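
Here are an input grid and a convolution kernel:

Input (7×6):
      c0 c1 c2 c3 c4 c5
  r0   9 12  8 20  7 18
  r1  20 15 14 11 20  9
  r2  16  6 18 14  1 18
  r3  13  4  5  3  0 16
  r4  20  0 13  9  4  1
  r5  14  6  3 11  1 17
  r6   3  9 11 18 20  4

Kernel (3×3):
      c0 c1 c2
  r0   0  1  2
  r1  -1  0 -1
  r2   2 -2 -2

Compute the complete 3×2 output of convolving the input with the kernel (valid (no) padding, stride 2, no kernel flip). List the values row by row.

-22 6
38 11
-25 -41

Output[0,0]: The receptive field on the input at this output position is [9 12 8 / 20 15 14 / 16 6 18]. Elementwise product with the kernel and sum: 12·1 + 8·2 + 20·-1 + 14·-1 + 16·2 + 6·-2 + 18·-2.
Output[0,1]: The receptive field on the input at this output position is [8 20 7 / 14 11 20 / 18 14 1]. Elementwise product with the kernel and sum: 20·1 + 7·2 + 14·-1 + 20·-1 + 18·2 + 14·-2 + 1·-2.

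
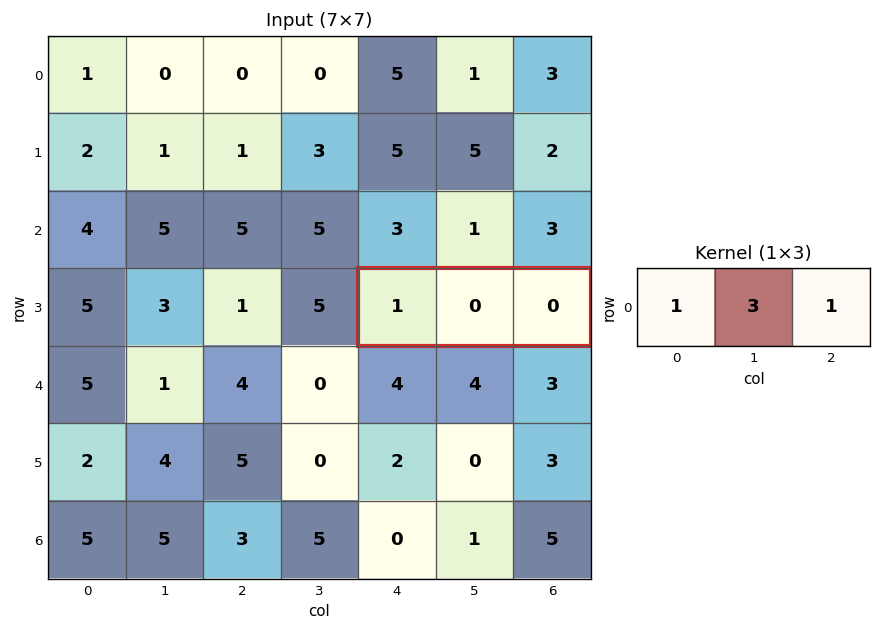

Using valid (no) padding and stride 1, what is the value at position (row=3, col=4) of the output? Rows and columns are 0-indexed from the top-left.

1

The receptive field on the input at this output position is [1 0 0]. Elementwise product with the kernel and sum: 1·1 + 0·3 + 0·1.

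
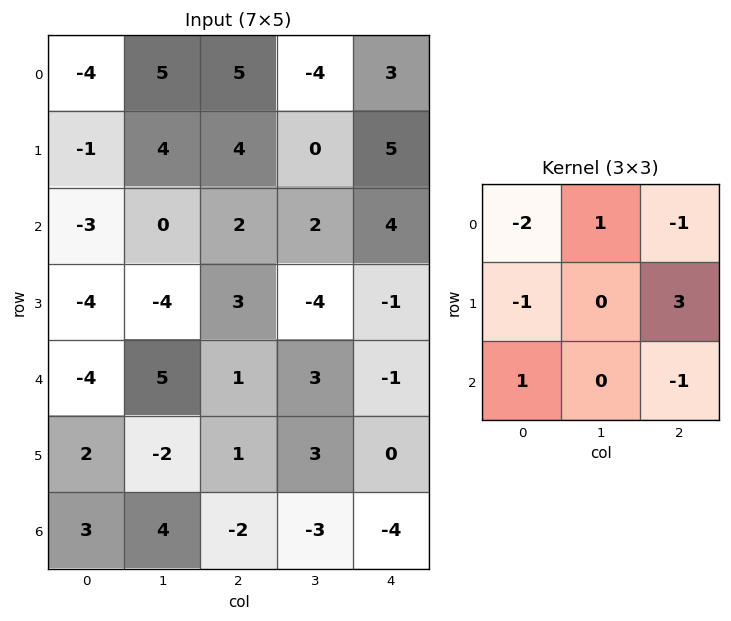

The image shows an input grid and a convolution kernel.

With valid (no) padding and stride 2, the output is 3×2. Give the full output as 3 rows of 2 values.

16 -8
12 -10
18 3

Output[0,0]: The receptive field on the input at this output position is [-4 5 5 / -1 4 4 / -3 0 2]. Elementwise product with the kernel and sum: -4·-2 + 5·1 + 5·-1 + -1·-1 + 4·3 + -3·1 + 2·-1.
Output[0,1]: The receptive field on the input at this output position is [5 -4 3 / 4 0 5 / 2 2 4]. Elementwise product with the kernel and sum: 5·-2 + -4·1 + 3·-1 + 4·-1 + 5·3 + 2·1 + 4·-1.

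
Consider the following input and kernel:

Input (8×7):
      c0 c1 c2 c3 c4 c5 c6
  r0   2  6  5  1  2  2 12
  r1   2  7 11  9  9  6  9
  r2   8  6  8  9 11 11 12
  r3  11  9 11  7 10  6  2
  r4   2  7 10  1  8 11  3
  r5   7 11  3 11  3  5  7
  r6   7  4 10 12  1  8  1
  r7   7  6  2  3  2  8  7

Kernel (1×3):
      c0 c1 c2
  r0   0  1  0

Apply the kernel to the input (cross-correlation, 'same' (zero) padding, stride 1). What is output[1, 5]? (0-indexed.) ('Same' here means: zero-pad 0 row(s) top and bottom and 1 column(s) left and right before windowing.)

The receptive field on the zero-padded input at this output position is [9 6 9]. Elementwise product with the kernel and sum: 6·1.

6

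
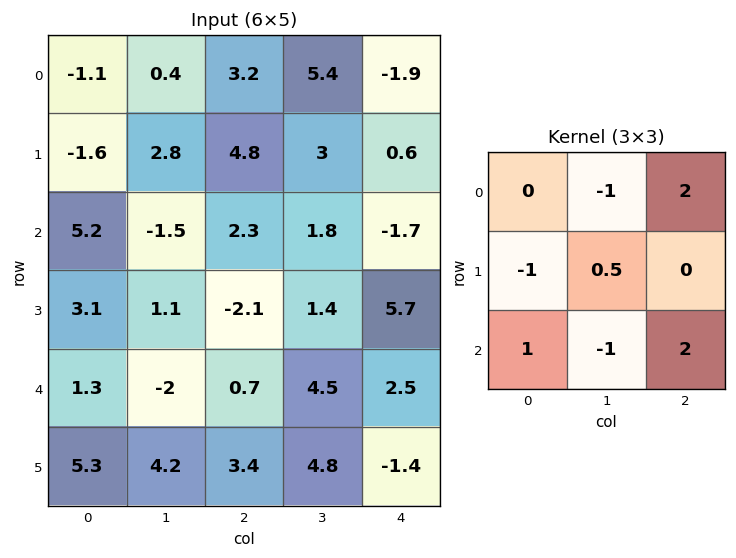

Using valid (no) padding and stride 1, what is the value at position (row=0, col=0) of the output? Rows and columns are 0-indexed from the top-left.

The receptive field on the input at this output position is [-1.1 0.4 3.2 / -1.6 2.8 4.8 / 5.2 -1.5 2.3]. Elementwise product with the kernel and sum: 0.4·-1 + 3.2·2 + -1.6·-1 + 2.8·0.5 + 5.2·1 + -1.5·-1 + 2.3·2.

20.3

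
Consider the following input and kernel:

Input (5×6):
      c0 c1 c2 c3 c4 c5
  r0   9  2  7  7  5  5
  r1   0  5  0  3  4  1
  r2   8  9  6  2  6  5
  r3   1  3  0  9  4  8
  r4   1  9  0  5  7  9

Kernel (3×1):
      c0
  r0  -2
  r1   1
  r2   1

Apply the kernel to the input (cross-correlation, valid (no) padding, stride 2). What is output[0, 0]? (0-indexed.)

-10

The receptive field on the input at this output position is [9 / 0 / 8]. Elementwise product with the kernel and sum: 9·-2 + 0·1 + 8·1.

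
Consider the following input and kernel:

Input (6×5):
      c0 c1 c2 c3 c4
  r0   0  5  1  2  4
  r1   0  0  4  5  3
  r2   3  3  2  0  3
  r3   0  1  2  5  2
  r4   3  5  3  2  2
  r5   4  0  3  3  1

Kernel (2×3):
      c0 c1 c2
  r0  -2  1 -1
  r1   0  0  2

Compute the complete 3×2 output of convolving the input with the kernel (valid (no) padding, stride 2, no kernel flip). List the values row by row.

Output[0,0]: The receptive field on the input at this output position is [0 5 1 / 0 0 4]. Elementwise product with the kernel and sum: 0·-2 + 5·1 + 1·-1 + 4·2.
Output[0,1]: The receptive field on the input at this output position is [1 2 4 / 4 5 3]. Elementwise product with the kernel and sum: 1·-2 + 2·1 + 4·-1 + 3·2.

12 2
-1 -3
2 -4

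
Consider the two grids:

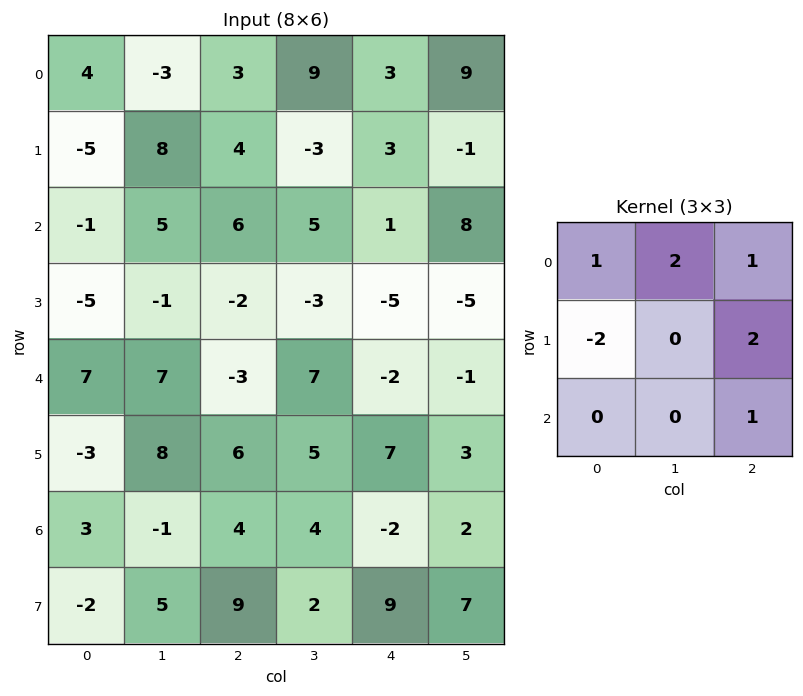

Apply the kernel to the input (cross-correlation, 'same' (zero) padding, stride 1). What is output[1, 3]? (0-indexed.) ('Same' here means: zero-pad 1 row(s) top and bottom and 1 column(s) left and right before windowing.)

The receptive field on the zero-padded input at this output position is [3 9 3 / 4 -3 3 / 6 5 1]. Elementwise product with the kernel and sum: 3·1 + 9·2 + 3·1 + 4·-2 + 3·2 + 1·1.

23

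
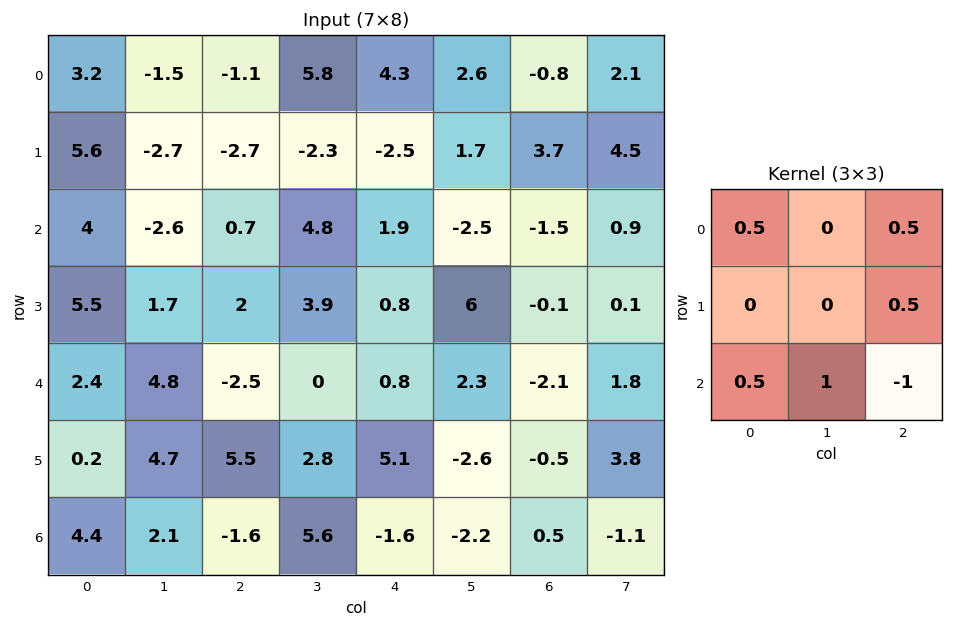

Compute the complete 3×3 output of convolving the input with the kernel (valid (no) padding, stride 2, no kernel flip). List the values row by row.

Output[0,0]: The receptive field on the input at this output position is [3.2 -1.5 -1.1 / 5.6 -2.7 -2.7 / 4 -2.6 0.7]. Elementwise product with the kernel and sum: 3.2·0.5 + -1.1·0.5 + -2.7·0.5 + 4·0.5 + -2.6·1 + 0.7·-1.

-1.6 3.6 3.55
11.85 -0.35 4.95
8.6 8.1 -4.4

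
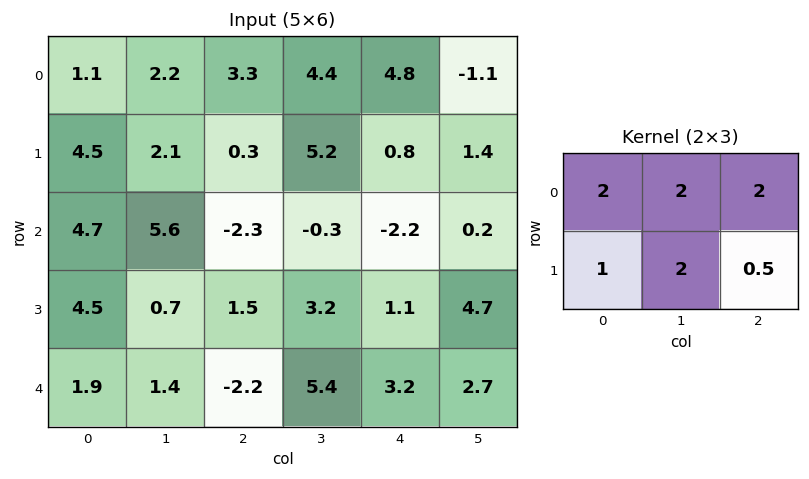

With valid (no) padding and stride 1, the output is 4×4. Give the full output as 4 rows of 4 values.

22.05 25.1 36.1 23.7
28.55 16.05 8.6 10.2
22.65 11.3 -1.15 3.15
17 10.5 21.8 31.15

Output[0,0]: The receptive field on the input at this output position is [1.1 2.2 3.3 / 4.5 2.1 0.3]. Elementwise product with the kernel and sum: 1.1·2 + 2.2·2 + 3.3·2 + 4.5·1 + 2.1·2 + 0.3·0.5.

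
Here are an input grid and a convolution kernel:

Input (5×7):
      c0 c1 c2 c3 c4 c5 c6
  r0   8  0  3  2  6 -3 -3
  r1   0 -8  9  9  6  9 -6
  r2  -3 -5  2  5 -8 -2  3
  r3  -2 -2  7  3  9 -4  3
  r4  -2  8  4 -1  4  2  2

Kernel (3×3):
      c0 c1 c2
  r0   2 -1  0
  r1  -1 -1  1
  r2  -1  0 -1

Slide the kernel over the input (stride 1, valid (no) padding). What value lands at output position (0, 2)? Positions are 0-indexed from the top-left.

The receptive field on the input at this output position is [3 2 6 / 9 9 6 / 2 5 -8]. Elementwise product with the kernel and sum: 3·2 + 2·-1 + 9·-1 + 9·-1 + 6·1 + 2·-1 + -8·-1.

-2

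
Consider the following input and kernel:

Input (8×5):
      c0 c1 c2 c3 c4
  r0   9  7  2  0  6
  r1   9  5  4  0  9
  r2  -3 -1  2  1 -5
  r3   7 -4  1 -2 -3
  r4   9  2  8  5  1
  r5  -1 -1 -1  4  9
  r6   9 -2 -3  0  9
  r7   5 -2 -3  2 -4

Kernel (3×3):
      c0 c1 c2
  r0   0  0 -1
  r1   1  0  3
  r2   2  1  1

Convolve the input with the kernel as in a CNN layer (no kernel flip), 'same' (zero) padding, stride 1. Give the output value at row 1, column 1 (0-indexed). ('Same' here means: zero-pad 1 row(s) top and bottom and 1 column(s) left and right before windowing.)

The receptive field on the zero-padded input at this output position is [9 7 2 / 9 5 4 / -3 -1 2]. Elementwise product with the kernel and sum: 2·-1 + 9·1 + 4·3 + -3·2 + -1·1 + 2·1.

14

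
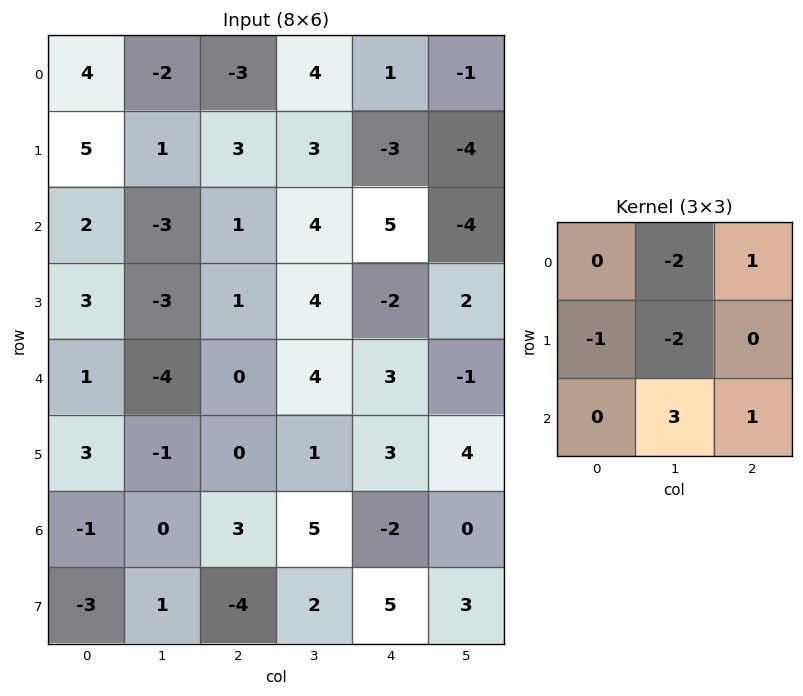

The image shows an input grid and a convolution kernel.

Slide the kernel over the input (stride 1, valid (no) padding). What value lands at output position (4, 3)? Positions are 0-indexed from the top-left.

The receptive field on the input at this output position is [4 3 -1 / 1 3 4 / 5 -2 0]. Elementwise product with the kernel and sum: 3·-2 + -1·1 + 1·-1 + 3·-2 + -2·3 + 0·1.

-20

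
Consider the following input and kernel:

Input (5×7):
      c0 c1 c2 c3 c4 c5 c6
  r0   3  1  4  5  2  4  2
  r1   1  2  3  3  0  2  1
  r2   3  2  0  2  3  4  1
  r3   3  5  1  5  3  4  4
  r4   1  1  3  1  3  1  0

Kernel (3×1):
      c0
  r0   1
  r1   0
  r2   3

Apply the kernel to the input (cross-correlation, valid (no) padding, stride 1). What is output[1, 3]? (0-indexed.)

The receptive field on the input at this output position is [3 / 2 / 5]. Elementwise product with the kernel and sum: 3·1 + 5·3.

18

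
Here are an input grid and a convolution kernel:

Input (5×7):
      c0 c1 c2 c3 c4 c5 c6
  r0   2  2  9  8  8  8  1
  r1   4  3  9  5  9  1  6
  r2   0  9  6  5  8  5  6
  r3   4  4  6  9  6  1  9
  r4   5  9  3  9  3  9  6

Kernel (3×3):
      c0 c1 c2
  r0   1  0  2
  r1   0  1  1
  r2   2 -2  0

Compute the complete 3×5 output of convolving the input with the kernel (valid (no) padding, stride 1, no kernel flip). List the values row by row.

Output[0,0]: The receptive field on the input at this output position is [2 2 9 / 4 3 9 / 0 9 6]. Elementwise product with the kernel and sum: 2·1 + 9·2 + 3·1 + 9·1 + 0·2 + 9·-2.
Output[0,1]: The receptive field on the input at this output position is [2 9 8 / 3 9 5 / 9 6 5]. Elementwise product with the kernel and sum: 2·1 + 8·2 + 9·1 + 5·1 + 9·2 + 6·-2.

14 38 41 28 23
37 20 34 26 42
14 46 25 34 18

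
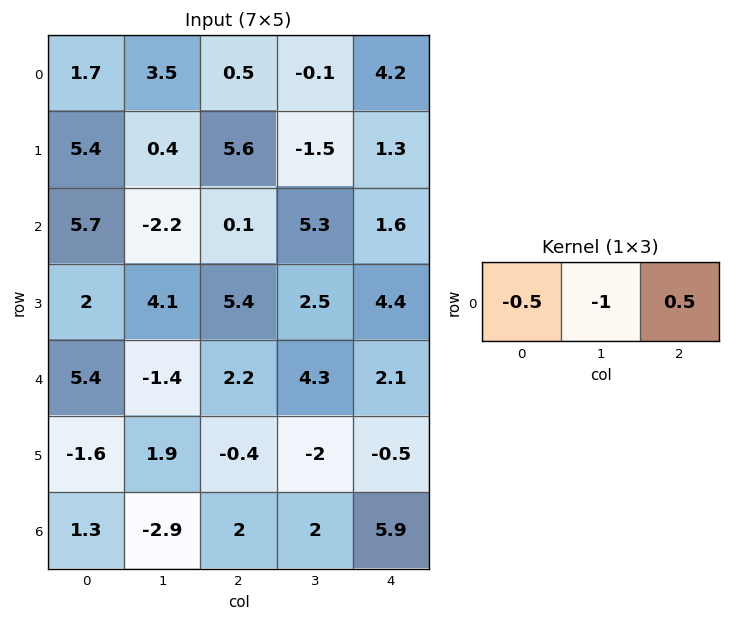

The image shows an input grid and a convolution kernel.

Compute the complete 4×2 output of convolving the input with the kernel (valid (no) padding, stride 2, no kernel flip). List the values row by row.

-4.1 1.95
-0.6 -4.55
-0.2 -4.35
3.25 -0.05

Output[0,0]: The receptive field on the input at this output position is [1.7 3.5 0.5]. Elementwise product with the kernel and sum: 1.7·-0.5 + 3.5·-1 + 0.5·0.5.
Output[0,1]: The receptive field on the input at this output position is [0.5 -0.1 4.2]. Elementwise product with the kernel and sum: 0.5·-0.5 + -0.1·-1 + 4.2·0.5.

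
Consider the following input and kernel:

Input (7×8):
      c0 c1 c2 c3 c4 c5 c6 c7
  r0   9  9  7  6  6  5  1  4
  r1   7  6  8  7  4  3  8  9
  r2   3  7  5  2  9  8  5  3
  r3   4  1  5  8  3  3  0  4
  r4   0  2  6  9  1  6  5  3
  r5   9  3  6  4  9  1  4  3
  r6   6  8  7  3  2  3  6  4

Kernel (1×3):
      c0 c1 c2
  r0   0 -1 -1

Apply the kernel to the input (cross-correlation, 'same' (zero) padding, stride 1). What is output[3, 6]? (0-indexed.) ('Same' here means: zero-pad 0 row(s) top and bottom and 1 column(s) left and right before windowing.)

The receptive field on the zero-padded input at this output position is [3 0 4]. Elementwise product with the kernel and sum: 0·-1 + 4·-1.

-4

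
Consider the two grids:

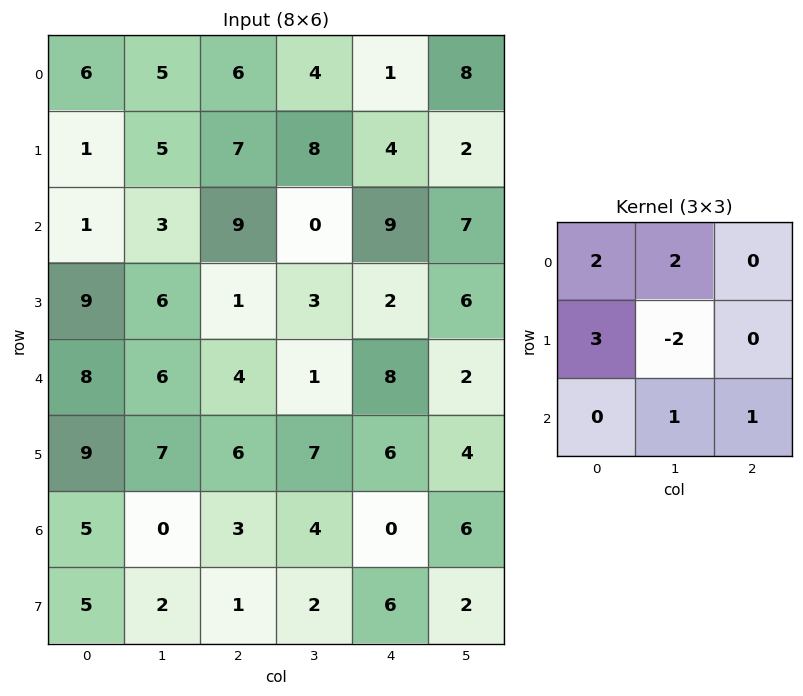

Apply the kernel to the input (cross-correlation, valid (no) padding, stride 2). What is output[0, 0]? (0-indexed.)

27

The receptive field on the input at this output position is [6 5 6 / 1 5 7 / 1 3 9]. Elementwise product with the kernel and sum: 6·2 + 5·2 + 1·3 + 5·-2 + 3·1 + 9·1.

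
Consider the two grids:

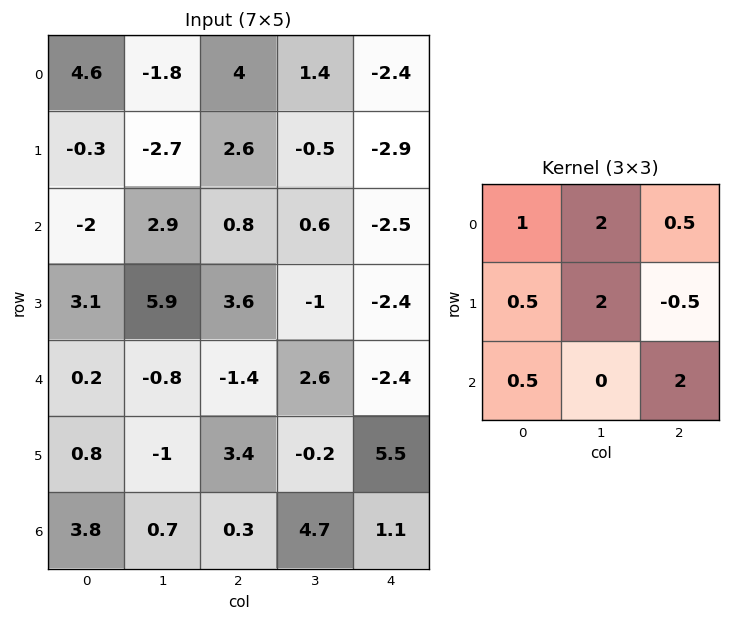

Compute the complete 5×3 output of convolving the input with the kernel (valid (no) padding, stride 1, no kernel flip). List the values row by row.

-3.25 13.65 2.75
8.75 5.95 0
13.05 20.25 -3.75
23.1 7.2 18.8
-2.9 13.85 3.5

Output[0,0]: The receptive field on the input at this output position is [4.6 -1.8 4 / -0.3 -2.7 2.6 / -2 2.9 0.8]. Elementwise product with the kernel and sum: 4.6·1 + -1.8·2 + 4·0.5 + -0.3·0.5 + -2.7·2 + 2.6·-0.5 + -2·0.5 + 0.8·2.
Output[0,1]: The receptive field on the input at this output position is [-1.8 4 1.4 / -2.7 2.6 -0.5 / 2.9 0.8 0.6]. Elementwise product with the kernel and sum: -1.8·1 + 4·2 + 1.4·0.5 + -2.7·0.5 + 2.6·2 + -0.5·-0.5 + 2.9·0.5 + 0.6·2.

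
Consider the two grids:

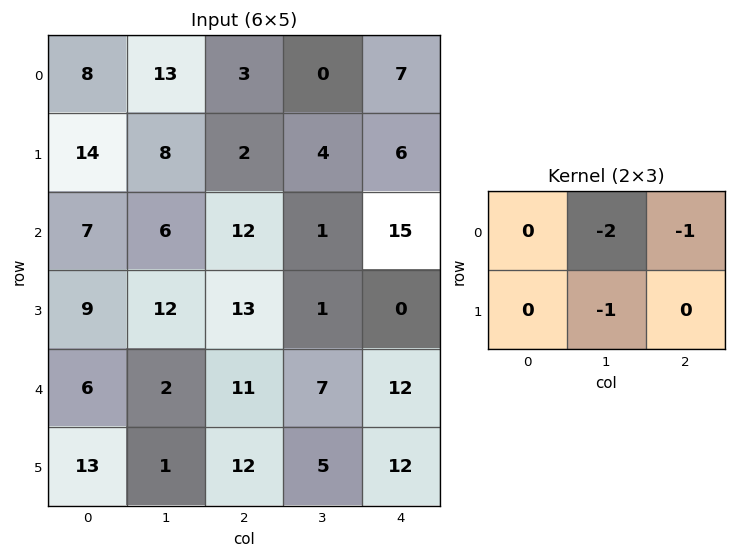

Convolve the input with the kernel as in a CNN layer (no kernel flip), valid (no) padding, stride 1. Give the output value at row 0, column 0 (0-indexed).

The receptive field on the input at this output position is [8 13 3 / 14 8 2]. Elementwise product with the kernel and sum: 13·-2 + 3·-1 + 8·-1.

-37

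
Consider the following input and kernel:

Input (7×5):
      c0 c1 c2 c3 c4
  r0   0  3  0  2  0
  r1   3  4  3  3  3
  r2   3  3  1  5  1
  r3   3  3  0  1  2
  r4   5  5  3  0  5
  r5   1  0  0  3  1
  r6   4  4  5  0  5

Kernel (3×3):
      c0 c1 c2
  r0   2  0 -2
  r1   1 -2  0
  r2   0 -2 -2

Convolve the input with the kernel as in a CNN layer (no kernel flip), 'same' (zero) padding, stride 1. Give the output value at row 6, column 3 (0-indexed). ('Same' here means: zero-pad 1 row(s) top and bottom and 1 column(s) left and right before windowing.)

3

The receptive field on the zero-padded input at this output position is [0 3 1 / 5 0 5 / 0 0 0]. Elementwise product with the kernel and sum: 0·2 + 1·-2 + 5·1 + 0·-2 + 0·-2 + 0·-2.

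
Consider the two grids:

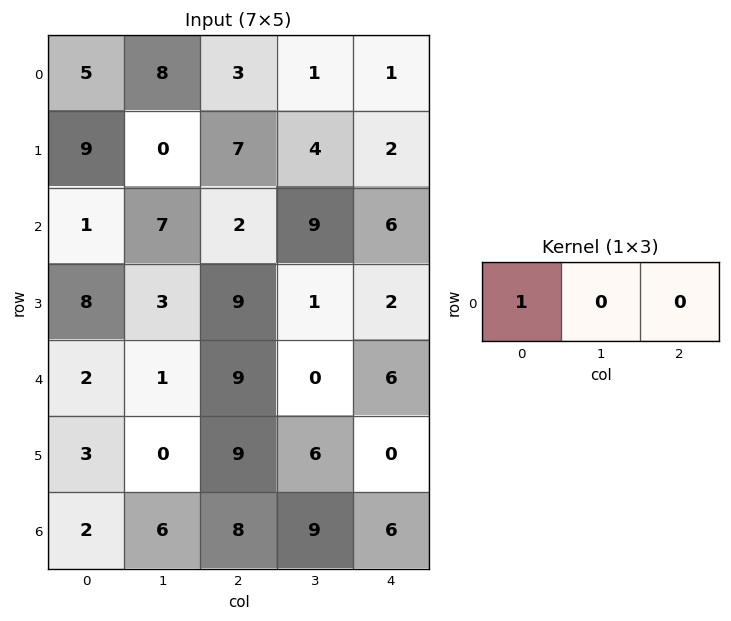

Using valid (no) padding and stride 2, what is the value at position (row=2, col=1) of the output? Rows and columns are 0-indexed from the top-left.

9

The receptive field on the input at this output position is [9 0 6]. Elementwise product with the kernel and sum: 9·1.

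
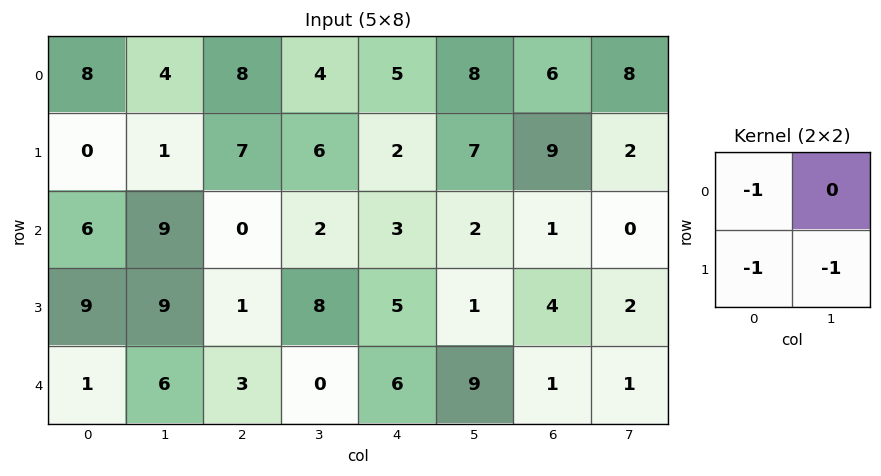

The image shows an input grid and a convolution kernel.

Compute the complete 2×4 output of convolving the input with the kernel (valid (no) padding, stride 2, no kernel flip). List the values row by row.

Output[0,0]: The receptive field on the input at this output position is [8 4 / 0 1]. Elementwise product with the kernel and sum: 8·-1 + 0·-1 + 1·-1.

-9 -21 -14 -17
-24 -9 -9 -7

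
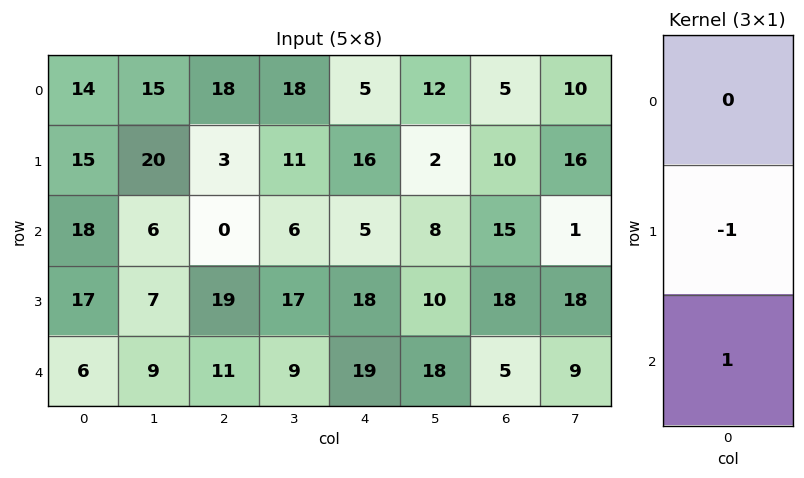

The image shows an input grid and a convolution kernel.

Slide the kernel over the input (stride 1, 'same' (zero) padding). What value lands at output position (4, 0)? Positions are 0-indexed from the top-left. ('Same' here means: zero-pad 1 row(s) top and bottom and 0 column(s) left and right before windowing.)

-6

The receptive field on the zero-padded input at this output position is [17 / 6 / 0]. Elementwise product with the kernel and sum: 6·-1 + 0·1.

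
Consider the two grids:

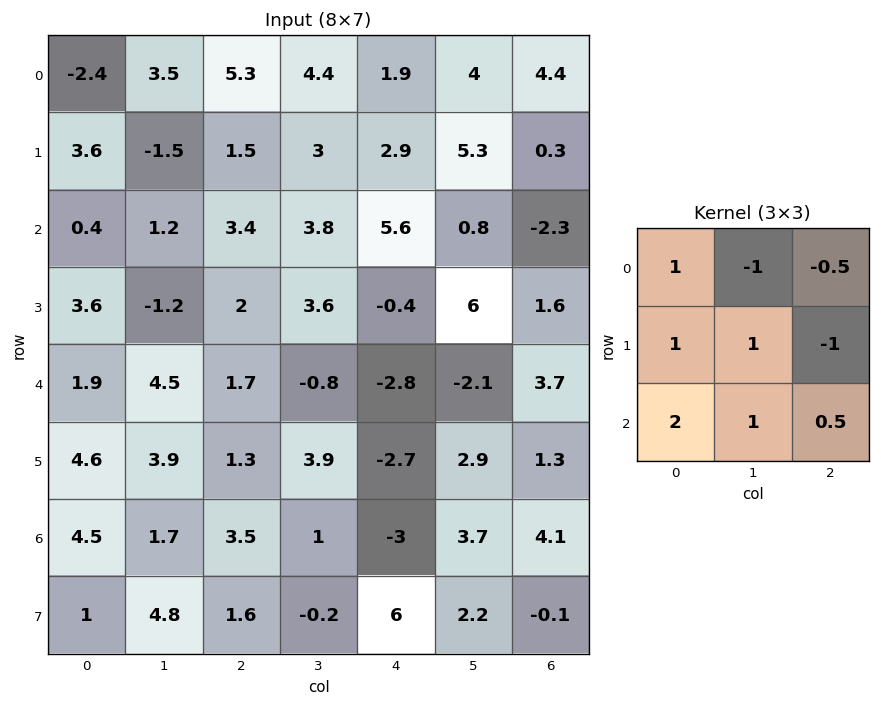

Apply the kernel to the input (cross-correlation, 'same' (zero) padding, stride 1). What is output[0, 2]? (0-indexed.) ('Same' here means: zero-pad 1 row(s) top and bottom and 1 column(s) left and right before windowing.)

The receptive field on the zero-padded input at this output position is [0 0 0 / 3.5 5.3 4.4 / -1.5 1.5 3]. Elementwise product with the kernel and sum: 0·1 + 0·-1 + 0·-0.5 + 3.5·1 + 5.3·1 + 4.4·-1 + -1.5·2 + 1.5·1 + 3·0.5.

4.4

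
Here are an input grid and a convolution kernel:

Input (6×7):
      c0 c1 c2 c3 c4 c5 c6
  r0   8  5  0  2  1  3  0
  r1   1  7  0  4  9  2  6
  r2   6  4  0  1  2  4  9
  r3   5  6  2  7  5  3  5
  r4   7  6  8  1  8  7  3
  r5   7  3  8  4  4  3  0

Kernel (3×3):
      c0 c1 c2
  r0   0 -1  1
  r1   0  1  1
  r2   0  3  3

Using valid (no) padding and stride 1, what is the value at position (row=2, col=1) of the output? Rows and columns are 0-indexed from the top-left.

37

The receptive field on the input at this output position is [4 0 1 / 6 2 7 / 6 8 1]. Elementwise product with the kernel and sum: 0·-1 + 1·1 + 2·1 + 7·1 + 8·3 + 1·3.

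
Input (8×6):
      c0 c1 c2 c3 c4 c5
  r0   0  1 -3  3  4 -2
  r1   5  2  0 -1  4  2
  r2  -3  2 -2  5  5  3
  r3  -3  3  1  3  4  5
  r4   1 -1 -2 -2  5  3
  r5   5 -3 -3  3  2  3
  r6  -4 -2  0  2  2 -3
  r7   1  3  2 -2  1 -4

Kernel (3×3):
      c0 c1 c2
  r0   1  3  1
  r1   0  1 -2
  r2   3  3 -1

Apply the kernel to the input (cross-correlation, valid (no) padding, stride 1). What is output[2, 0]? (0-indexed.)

4

The receptive field on the input at this output position is [-3 2 -2 / -3 3 1 / 1 -1 -2]. Elementwise product with the kernel and sum: -3·1 + 2·3 + -2·1 + 3·1 + 1·-2 + 1·3 + -1·3 + -2·-1.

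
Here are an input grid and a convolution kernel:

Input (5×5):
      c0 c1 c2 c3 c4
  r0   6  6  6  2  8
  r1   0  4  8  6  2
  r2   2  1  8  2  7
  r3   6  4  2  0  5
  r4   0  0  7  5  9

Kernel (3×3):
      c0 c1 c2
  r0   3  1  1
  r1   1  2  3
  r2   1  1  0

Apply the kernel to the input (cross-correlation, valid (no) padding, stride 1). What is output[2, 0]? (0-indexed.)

The receptive field on the input at this output position is [2 1 8 / 6 4 2 / 0 0 7]. Elementwise product with the kernel and sum: 2·3 + 1·1 + 8·1 + 6·1 + 4·2 + 2·3 + 0·1 + 0·1.

35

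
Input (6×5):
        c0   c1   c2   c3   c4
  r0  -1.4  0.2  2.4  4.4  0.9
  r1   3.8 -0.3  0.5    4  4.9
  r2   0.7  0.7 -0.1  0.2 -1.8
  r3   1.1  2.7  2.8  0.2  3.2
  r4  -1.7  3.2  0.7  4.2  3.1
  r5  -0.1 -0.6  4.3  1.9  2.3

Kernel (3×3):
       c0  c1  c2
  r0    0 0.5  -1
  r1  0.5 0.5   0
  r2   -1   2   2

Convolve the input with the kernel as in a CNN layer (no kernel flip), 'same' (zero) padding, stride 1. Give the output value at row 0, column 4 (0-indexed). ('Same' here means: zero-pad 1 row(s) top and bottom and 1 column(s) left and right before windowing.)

8.45

The receptive field on the zero-padded input at this output position is [0 0 0 / 4.4 0.9 0 / 4 4.9 0]. Elementwise product with the kernel and sum: 0·0.5 + 0·-1 + 4.4·0.5 + 0.9·0.5 + 4·-1 + 4.9·2 + 0·2.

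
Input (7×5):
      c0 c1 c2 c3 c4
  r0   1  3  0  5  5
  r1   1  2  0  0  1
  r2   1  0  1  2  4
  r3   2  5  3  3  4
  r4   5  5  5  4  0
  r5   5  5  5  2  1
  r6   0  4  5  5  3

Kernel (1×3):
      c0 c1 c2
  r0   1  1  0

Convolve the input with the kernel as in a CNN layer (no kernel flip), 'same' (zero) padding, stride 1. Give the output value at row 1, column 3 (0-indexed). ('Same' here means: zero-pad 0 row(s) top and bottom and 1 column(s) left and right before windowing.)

The receptive field on the zero-padded input at this output position is [0 0 1]. Elementwise product with the kernel and sum: 0·1 + 0·1.

0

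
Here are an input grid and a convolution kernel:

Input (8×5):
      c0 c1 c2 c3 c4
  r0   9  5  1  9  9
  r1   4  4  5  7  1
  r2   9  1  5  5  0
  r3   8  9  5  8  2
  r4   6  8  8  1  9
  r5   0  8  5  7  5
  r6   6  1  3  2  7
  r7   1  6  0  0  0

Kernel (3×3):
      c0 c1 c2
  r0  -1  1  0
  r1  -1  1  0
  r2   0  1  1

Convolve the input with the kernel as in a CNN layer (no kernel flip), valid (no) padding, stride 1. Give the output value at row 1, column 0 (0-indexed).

The receptive field on the input at this output position is [4 4 5 / 9 1 5 / 8 9 5]. Elementwise product with the kernel and sum: 4·-1 + 4·1 + 9·-1 + 1·1 + 9·1 + 5·1.

6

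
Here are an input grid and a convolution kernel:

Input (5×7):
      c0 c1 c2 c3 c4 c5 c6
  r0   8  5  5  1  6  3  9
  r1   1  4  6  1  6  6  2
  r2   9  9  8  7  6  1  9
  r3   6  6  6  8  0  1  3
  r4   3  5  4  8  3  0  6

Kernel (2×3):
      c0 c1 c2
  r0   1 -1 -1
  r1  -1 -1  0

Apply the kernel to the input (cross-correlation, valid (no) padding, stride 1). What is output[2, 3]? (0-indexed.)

The receptive field on the input at this output position is [7 6 1 / 8 0 1]. Elementwise product with the kernel and sum: 7·1 + 6·-1 + 1·-1 + 8·-1 + 0·-1.

-8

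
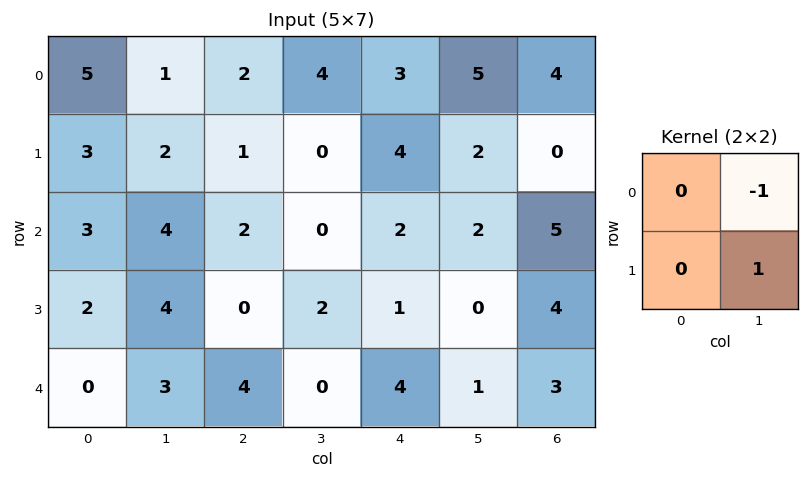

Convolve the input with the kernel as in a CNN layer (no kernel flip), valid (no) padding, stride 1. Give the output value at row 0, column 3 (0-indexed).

1

The receptive field on the input at this output position is [4 3 / 0 4]. Elementwise product with the kernel and sum: 3·-1 + 4·1.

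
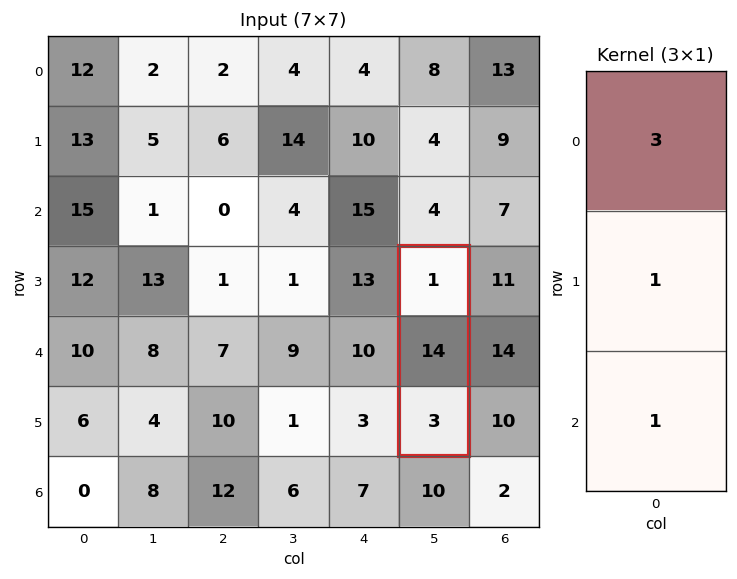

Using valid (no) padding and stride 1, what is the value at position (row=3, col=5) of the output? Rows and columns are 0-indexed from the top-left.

The receptive field on the input at this output position is [1 / 14 / 3]. Elementwise product with the kernel and sum: 1·3 + 14·1 + 3·1.

20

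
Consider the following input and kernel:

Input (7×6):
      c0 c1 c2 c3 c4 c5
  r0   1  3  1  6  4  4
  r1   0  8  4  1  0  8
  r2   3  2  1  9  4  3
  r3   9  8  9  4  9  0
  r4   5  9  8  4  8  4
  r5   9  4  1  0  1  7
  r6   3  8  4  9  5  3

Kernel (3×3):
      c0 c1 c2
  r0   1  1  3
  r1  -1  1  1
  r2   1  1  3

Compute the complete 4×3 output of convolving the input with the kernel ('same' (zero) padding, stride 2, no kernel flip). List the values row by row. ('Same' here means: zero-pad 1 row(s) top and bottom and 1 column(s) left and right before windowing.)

28 19 27
62 52 36
68 37 43
32 10 21

Output[0,0]: The receptive field on the zero-padded input at this output position is [0 0 0 / 0 1 3 / 0 0 8]. Elementwise product with the kernel and sum: 0·1 + 0·1 + 0·3 + 0·-1 + 1·1 + 3·1 + 0·1 + 0·1 + 8·3.
Output[0,1]: The receptive field on the zero-padded input at this output position is [0 0 0 / 3 1 6 / 8 4 1]. Elementwise product with the kernel and sum: 0·1 + 0·1 + 0·3 + 3·-1 + 1·1 + 6·1 + 8·1 + 4·1 + 1·3.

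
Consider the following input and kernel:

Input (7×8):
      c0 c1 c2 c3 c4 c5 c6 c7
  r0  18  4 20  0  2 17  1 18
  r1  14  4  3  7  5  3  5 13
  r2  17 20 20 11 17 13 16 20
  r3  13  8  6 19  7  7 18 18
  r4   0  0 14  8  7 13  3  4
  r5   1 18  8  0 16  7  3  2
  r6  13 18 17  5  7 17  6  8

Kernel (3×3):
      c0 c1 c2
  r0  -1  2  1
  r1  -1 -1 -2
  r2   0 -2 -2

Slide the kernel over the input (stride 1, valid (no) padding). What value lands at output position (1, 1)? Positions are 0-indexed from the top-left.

-103

The receptive field on the input at this output position is [4 3 7 / 20 20 11 / 8 6 19]. Elementwise product with the kernel and sum: 4·-1 + 3·2 + 7·1 + 20·-1 + 20·-1 + 11·-2 + 6·-2 + 19·-2.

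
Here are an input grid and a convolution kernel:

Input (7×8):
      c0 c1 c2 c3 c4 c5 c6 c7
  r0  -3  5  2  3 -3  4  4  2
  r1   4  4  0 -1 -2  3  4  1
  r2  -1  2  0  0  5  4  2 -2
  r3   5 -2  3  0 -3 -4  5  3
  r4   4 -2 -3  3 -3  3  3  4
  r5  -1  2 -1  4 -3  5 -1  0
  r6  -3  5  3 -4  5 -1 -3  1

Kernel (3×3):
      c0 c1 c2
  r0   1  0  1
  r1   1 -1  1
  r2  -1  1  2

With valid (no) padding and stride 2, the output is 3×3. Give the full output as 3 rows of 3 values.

Output[0,0]: The receptive field on the input at this output position is [-3 5 2 / 4 4 0 / -1 2 0]. Elementwise product with the kernel and sum: -3·1 + 2·1 + 4·1 + 4·-1 + 0·1 + -1·-1 + 2·1 + 0·2.
Output[0,1]: The receptive field on the input at this output position is [2 3 -3 / 0 -1 -2 / 0 0 5]. Elementwise product with the kernel and sum: 2·1 + -3·1 + 0·1 + -1·-1 + -2·1 + 0·-1 + 0·1 + 5·2.

2 8 3
-3 5 25
11 -11 -21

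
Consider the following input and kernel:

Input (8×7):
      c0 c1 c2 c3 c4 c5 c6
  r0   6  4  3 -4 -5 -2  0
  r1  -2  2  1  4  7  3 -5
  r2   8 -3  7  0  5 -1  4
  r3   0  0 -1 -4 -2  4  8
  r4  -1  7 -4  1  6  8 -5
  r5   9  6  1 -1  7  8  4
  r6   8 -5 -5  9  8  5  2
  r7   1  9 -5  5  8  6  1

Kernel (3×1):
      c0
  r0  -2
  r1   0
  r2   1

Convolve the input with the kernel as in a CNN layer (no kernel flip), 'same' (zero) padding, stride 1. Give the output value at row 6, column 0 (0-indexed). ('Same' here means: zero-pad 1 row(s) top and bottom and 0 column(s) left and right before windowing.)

The receptive field on the zero-padded input at this output position is [9 / 8 / 1]. Elementwise product with the kernel and sum: 9·-2 + 1·1.

-17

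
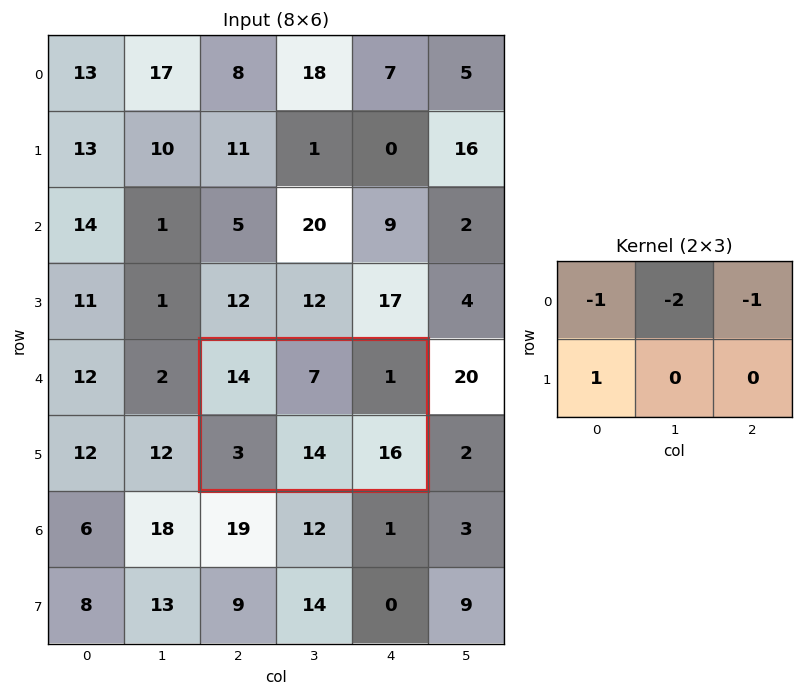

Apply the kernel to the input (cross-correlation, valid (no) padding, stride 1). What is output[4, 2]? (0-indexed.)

-26

The receptive field on the input at this output position is [14 7 1 / 3 14 16]. Elementwise product with the kernel and sum: 14·-1 + 7·-2 + 1·-1 + 3·1.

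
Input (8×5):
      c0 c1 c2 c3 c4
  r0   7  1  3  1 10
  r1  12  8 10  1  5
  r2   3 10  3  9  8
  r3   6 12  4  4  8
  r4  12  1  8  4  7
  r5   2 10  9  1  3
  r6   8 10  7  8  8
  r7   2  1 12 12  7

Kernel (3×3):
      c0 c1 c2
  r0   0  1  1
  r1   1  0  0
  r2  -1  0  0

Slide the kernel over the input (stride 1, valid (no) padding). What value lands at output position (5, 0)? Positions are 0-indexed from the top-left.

The receptive field on the input at this output position is [2 10 9 / 8 10 7 / 2 1 12]. Elementwise product with the kernel and sum: 10·1 + 9·1 + 8·1 + 2·-1.

25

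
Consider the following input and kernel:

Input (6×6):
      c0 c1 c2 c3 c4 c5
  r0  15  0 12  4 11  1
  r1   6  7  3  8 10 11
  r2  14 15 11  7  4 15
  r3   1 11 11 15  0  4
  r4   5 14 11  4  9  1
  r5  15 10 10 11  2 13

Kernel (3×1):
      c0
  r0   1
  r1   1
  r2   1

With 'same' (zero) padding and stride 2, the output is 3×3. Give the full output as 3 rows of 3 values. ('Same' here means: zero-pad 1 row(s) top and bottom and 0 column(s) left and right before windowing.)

Output[0,0]: The receptive field on the zero-padded input at this output position is [0 / 15 / 6]. Elementwise product with the kernel and sum: 0·1 + 15·1 + 6·1.

21 15 21
21 25 14
21 32 11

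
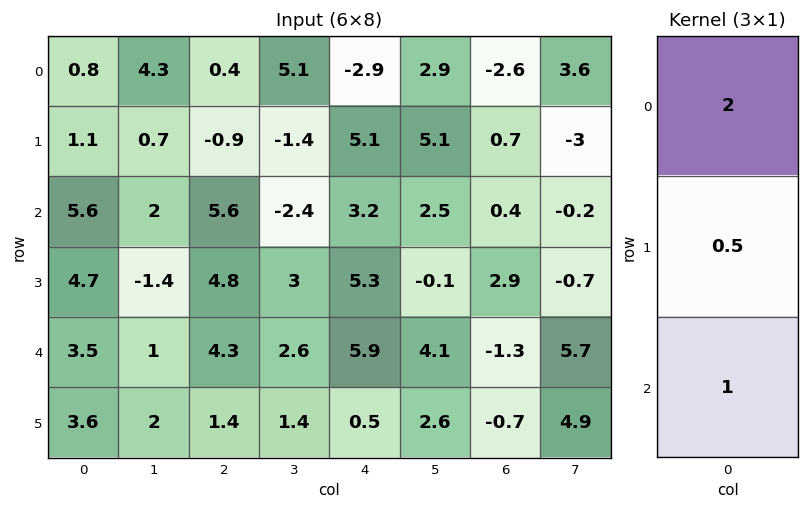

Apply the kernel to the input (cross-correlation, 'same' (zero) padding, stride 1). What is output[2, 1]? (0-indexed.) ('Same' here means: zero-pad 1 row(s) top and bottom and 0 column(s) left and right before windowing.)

The receptive field on the zero-padded input at this output position is [0.7 / 2 / -1.4]. Elementwise product with the kernel and sum: 0.7·2 + 2·0.5 + -1.4·1.

1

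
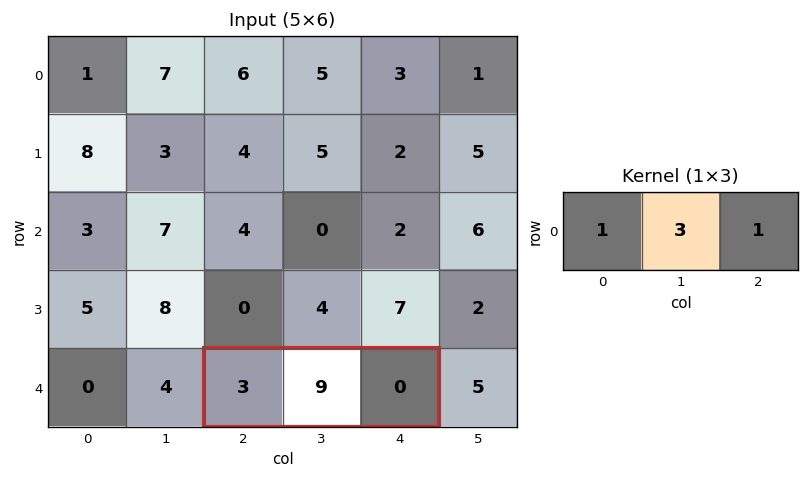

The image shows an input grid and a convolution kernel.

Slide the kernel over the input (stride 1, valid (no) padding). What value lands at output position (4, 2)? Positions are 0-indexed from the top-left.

The receptive field on the input at this output position is [3 9 0]. Elementwise product with the kernel and sum: 3·1 + 9·3 + 0·1.

30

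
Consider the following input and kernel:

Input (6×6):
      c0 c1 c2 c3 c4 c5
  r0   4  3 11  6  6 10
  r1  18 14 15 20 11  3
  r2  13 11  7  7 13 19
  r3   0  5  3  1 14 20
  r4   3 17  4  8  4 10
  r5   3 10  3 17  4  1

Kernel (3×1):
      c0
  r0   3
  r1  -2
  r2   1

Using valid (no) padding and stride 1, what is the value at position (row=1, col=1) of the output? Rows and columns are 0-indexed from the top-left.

25

The receptive field on the input at this output position is [14 / 11 / 5]. Elementwise product with the kernel and sum: 14·3 + 11·-2 + 5·1.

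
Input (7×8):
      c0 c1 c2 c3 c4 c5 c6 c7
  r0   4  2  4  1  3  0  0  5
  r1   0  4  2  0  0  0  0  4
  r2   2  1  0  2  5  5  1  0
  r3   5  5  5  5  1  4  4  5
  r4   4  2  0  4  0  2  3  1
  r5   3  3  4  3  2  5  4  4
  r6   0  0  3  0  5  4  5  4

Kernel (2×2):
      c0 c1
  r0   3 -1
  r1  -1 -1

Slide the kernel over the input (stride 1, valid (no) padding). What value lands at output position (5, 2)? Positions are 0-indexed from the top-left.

6

The receptive field on the input at this output position is [4 3 / 3 0]. Elementwise product with the kernel and sum: 4·3 + 3·-1 + 3·-1 + 0·-1.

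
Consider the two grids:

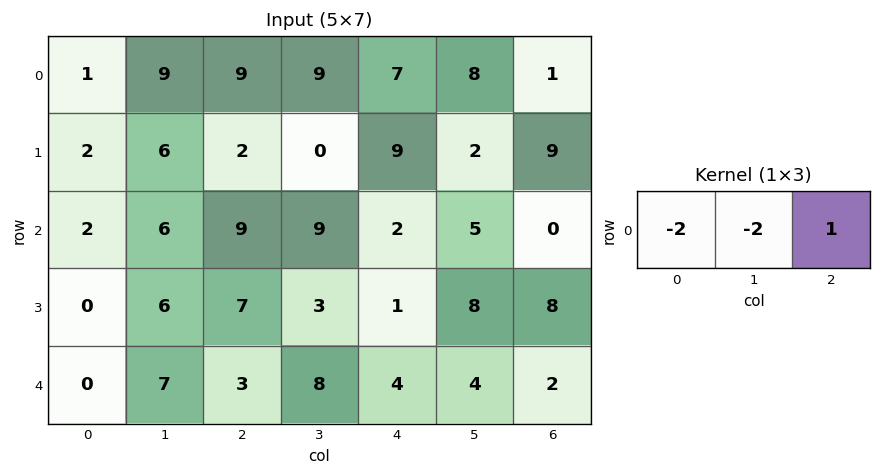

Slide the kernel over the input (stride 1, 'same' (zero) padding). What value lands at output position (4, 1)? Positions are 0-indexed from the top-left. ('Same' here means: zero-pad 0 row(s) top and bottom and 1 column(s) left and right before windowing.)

The receptive field on the zero-padded input at this output position is [0 7 3]. Elementwise product with the kernel and sum: 0·-2 + 7·-2 + 3·1.

-11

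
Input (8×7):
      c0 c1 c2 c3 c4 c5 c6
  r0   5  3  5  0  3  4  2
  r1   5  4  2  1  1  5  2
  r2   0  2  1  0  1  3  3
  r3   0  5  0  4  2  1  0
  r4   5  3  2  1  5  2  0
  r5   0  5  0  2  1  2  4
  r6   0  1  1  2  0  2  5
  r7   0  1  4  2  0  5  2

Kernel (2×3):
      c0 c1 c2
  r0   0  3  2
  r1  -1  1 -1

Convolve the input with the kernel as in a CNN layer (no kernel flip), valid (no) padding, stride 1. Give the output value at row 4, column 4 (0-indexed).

The receptive field on the input at this output position is [5 2 0 / 1 2 4]. Elementwise product with the kernel and sum: 2·3 + 0·2 + 1·-1 + 2·1 + 4·-1.

3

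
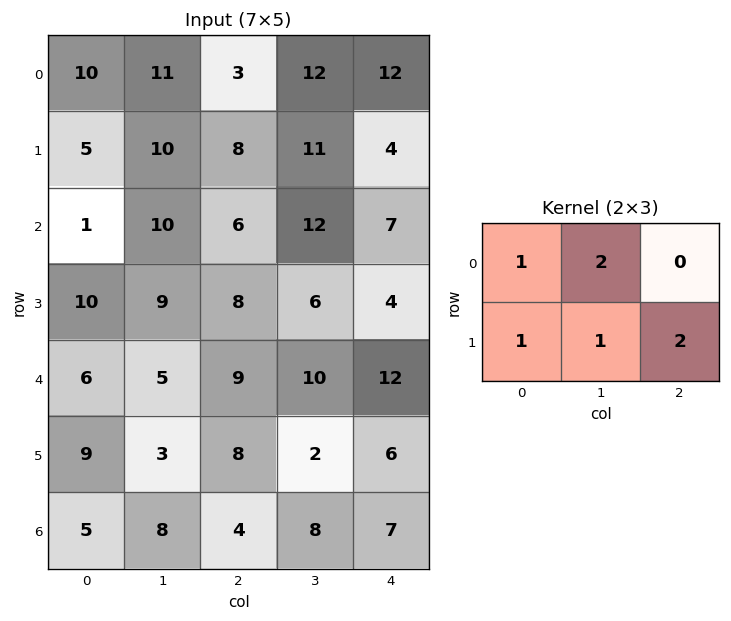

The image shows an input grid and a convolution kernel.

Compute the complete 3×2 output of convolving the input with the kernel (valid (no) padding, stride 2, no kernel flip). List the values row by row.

63 54
56 52
44 51

Output[0,0]: The receptive field on the input at this output position is [10 11 3 / 5 10 8]. Elementwise product with the kernel and sum: 10·1 + 11·2 + 5·1 + 10·1 + 8·2.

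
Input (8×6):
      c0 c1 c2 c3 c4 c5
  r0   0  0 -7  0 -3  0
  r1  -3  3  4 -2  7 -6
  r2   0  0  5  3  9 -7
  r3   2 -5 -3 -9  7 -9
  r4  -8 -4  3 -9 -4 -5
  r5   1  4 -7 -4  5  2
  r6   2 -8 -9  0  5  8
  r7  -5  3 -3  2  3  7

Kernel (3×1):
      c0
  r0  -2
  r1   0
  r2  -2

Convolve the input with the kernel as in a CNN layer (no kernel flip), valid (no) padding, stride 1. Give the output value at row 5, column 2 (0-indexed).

The receptive field on the input at this output position is [-7 / -9 / -3]. Elementwise product with the kernel and sum: -7·-2 + -3·-2.

20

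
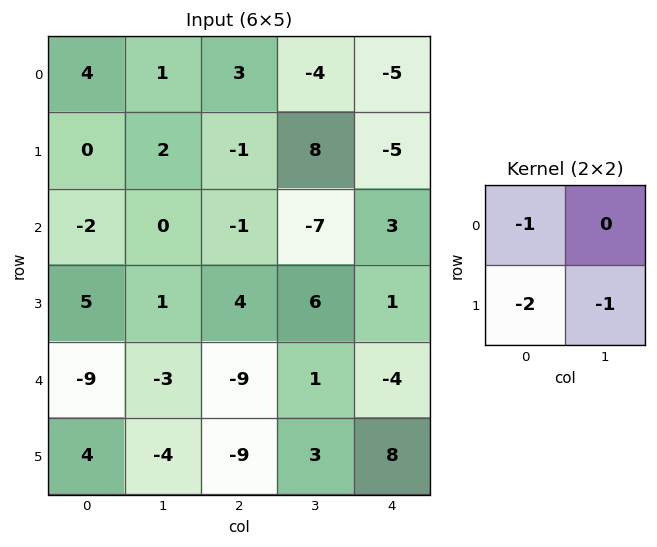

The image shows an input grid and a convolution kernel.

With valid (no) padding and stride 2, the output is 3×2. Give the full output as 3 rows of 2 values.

-6 -9
-9 -13
5 24

Output[0,0]: The receptive field on the input at this output position is [4 1 / 0 2]. Elementwise product with the kernel and sum: 4·-1 + 0·-2 + 2·-1.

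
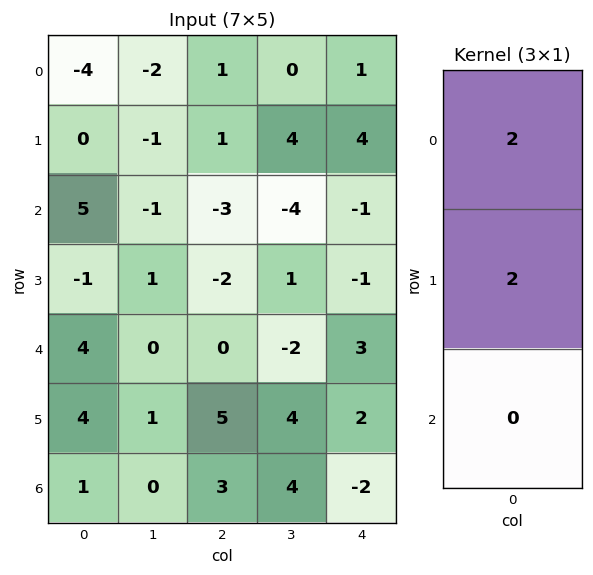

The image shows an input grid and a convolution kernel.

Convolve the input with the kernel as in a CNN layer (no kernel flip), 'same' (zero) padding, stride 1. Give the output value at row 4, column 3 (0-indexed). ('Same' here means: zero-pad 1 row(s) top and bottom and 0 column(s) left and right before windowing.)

The receptive field on the zero-padded input at this output position is [1 / -2 / 4]. Elementwise product with the kernel and sum: 1·2 + -2·2.

-2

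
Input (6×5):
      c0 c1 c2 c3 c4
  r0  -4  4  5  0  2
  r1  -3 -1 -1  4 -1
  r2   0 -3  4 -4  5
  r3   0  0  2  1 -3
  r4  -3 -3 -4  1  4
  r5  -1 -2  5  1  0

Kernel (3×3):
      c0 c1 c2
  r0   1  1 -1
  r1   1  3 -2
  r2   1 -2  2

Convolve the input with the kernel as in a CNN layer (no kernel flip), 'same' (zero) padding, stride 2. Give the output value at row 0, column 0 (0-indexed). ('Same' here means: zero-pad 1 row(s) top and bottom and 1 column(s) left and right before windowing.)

The receptive field on the zero-padded input at this output position is [0 0 0 / 0 -4 4 / 0 -3 -1]. Elementwise product with the kernel and sum: 0·1 + 0·1 + 0·-1 + 0·1 + -4·3 + 4·-2 + 0·1 + -3·-2 + -1·2.

-16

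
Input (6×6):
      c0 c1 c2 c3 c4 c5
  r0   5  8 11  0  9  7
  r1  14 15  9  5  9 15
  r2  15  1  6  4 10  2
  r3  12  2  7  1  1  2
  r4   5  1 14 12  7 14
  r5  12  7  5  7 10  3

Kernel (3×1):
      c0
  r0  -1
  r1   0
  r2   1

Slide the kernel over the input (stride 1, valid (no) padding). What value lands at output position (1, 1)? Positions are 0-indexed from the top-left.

-13

The receptive field on the input at this output position is [15 / 1 / 2]. Elementwise product with the kernel and sum: 15·-1 + 2·1.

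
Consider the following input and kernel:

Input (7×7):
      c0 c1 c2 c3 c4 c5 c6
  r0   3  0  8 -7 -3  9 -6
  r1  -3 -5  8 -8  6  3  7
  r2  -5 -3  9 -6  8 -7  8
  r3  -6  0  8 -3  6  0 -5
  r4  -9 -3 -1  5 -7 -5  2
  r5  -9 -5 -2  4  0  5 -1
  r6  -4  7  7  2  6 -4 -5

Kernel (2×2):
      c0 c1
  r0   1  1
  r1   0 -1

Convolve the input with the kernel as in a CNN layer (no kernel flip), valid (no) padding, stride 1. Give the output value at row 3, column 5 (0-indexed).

The receptive field on the input at this output position is [0 -5 / -5 2]. Elementwise product with the kernel and sum: 0·1 + -5·1 + 2·-1.

-7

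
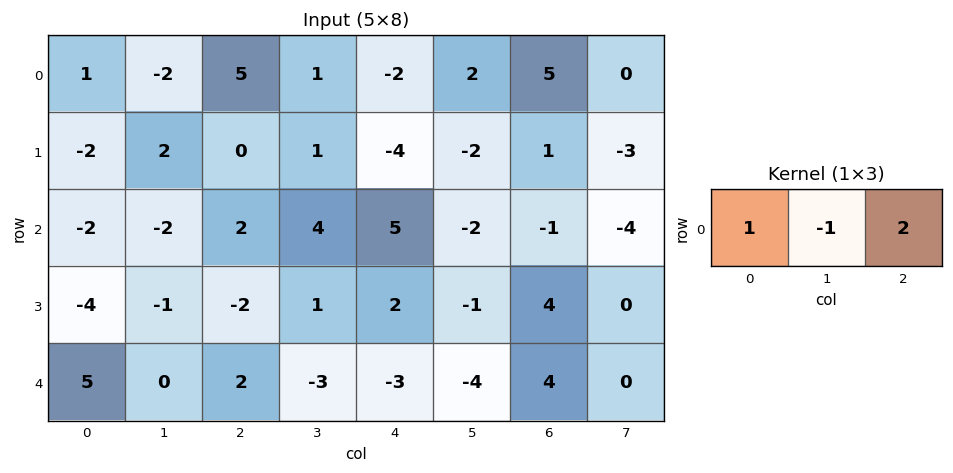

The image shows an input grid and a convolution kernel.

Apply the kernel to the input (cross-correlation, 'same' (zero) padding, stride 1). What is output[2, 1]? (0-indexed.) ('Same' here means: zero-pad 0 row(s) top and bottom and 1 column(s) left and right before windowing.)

The receptive field on the zero-padded input at this output position is [-2 -2 2]. Elementwise product with the kernel and sum: -2·1 + -2·-1 + 2·2.

4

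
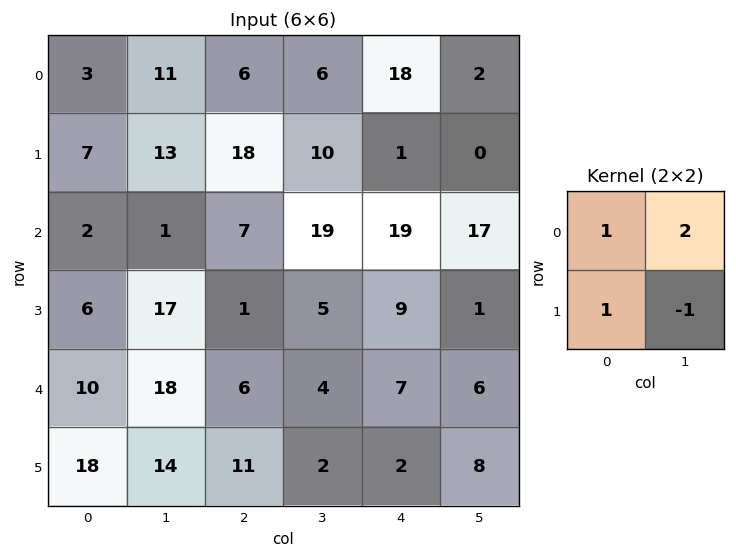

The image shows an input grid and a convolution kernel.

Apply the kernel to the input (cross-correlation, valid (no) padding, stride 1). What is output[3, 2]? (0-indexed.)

13

The receptive field on the input at this output position is [1 5 / 6 4]. Elementwise product with the kernel and sum: 1·1 + 5·2 + 6·1 + 4·-1.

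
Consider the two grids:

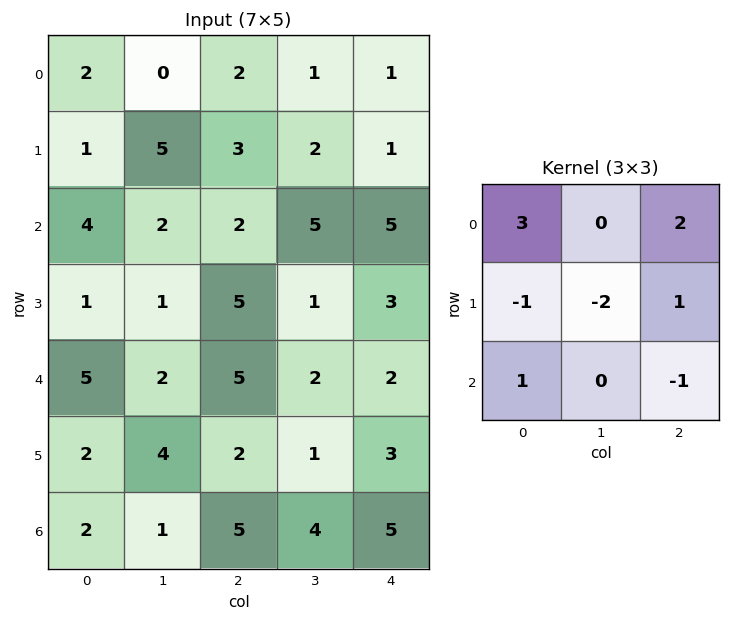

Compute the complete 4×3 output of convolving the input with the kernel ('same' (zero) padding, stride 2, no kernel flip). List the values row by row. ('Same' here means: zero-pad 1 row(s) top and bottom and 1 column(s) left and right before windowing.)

-9 0 -1
3 18 -8
-10 -2 -2
5 7 -11

Output[0,0]: The receptive field on the zero-padded input at this output position is [0 0 0 / 0 2 0 / 0 1 5]. Elementwise product with the kernel and sum: 0·3 + 0·2 + 0·-1 + 2·-2 + 0·1 + 0·1 + 5·-1.
Output[0,1]: The receptive field on the zero-padded input at this output position is [0 0 0 / 0 2 1 / 5 3 2]. Elementwise product with the kernel and sum: 0·3 + 0·2 + 0·-1 + 2·-2 + 1·1 + 5·1 + 2·-1.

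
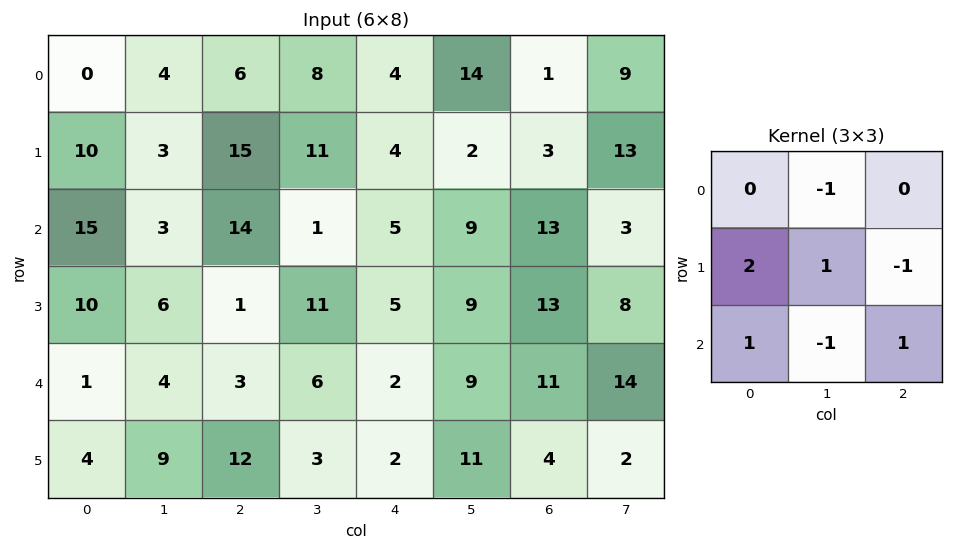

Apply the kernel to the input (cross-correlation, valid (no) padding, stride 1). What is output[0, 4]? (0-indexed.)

The receptive field on the input at this output position is [4 14 1 / 4 2 3 / 5 9 13]. Elementwise product with the kernel and sum: 14·-1 + 4·2 + 2·1 + 3·-1 + 5·1 + 9·-1 + 13·1.

2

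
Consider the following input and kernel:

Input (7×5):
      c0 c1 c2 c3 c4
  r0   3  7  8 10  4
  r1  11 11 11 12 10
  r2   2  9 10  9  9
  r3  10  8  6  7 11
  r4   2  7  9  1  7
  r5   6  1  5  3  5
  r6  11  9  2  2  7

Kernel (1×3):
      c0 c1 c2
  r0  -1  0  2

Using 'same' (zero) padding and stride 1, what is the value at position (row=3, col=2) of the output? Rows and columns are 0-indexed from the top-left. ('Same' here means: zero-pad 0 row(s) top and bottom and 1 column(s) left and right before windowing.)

6

The receptive field on the zero-padded input at this output position is [8 6 7]. Elementwise product with the kernel and sum: 8·-1 + 7·2.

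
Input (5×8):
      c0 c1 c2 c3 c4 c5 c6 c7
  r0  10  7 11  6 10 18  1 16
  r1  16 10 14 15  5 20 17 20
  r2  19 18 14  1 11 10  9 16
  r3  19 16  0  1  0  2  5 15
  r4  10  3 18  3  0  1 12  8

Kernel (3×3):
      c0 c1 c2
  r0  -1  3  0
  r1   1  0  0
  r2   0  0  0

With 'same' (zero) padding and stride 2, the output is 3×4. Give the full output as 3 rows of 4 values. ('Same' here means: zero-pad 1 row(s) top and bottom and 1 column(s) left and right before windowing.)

Output[0,0]: The receptive field on the zero-padded input at this output position is [0 0 0 / 0 10 7 / 0 16 10]. Elementwise product with the kernel and sum: 0·-1 + 0·3 + 0·1.

0 7 6 18
48 50 1 41
57 -13 2 14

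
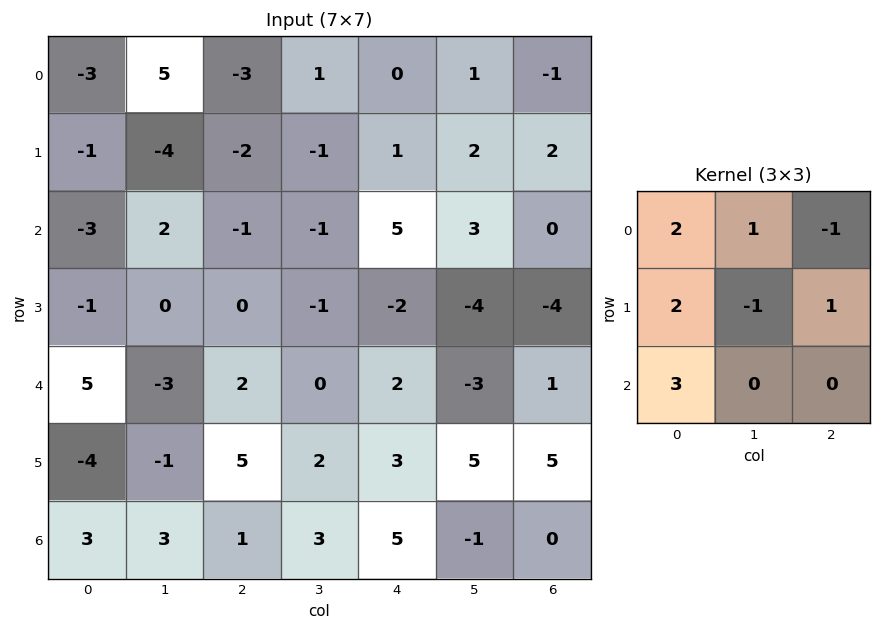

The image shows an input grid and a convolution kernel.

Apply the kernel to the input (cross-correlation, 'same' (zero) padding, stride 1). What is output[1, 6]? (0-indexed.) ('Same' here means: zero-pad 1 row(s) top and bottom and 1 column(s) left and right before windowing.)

12

The receptive field on the zero-padded input at this output position is [1 -1 0 / 2 2 0 / 3 0 0]. Elementwise product with the kernel and sum: 1·2 + -1·1 + 0·-1 + 2·2 + 2·-1 + 0·1 + 3·3.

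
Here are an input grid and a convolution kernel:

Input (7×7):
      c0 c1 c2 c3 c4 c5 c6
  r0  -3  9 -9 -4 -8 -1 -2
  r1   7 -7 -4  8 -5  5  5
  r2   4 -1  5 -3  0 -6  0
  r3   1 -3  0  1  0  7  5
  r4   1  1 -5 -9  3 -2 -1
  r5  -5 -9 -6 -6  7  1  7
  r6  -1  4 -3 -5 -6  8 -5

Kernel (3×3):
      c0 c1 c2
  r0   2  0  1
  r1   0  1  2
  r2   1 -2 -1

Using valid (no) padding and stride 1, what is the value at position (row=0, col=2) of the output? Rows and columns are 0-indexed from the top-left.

-17

The receptive field on the input at this output position is [-9 -4 -8 / -4 8 -5 / 5 -3 0]. Elementwise product with the kernel and sum: -9·2 + -8·1 + 8·1 + -5·2 + 5·1 + -3·-2 + 0·-1.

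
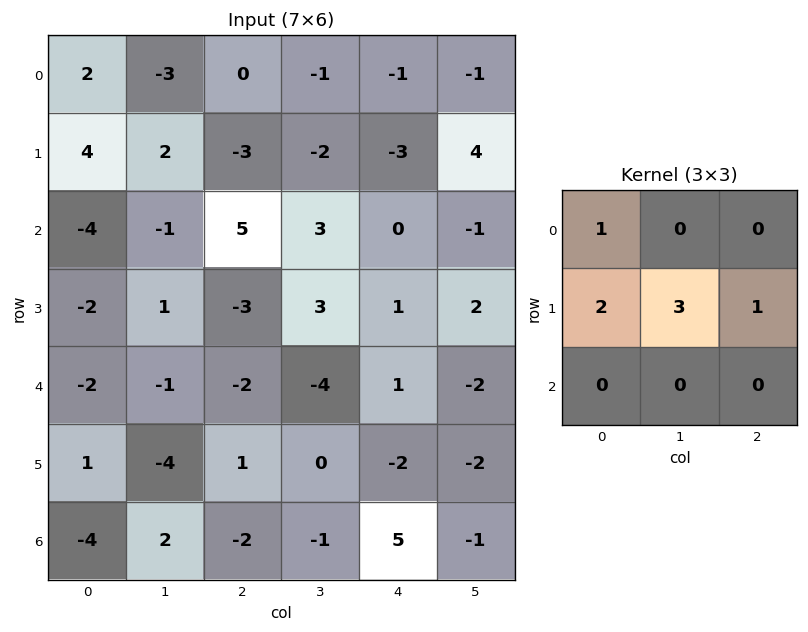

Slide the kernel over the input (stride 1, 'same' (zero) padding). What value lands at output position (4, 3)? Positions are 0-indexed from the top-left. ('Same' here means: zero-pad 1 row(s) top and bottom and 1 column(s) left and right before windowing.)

The receptive field on the zero-padded input at this output position is [-3 3 1 / -2 -4 1 / 1 0 -2]. Elementwise product with the kernel and sum: -3·1 + -2·2 + -4·3 + 1·1.

-18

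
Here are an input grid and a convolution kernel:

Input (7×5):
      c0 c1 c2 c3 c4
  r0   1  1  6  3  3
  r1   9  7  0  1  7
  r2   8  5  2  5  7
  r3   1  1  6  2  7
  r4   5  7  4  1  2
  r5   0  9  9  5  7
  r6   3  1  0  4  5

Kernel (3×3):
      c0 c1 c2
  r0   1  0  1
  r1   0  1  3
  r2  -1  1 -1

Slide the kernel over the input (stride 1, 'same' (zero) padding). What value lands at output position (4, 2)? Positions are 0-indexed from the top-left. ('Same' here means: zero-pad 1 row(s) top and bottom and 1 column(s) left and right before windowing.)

The receptive field on the zero-padded input at this output position is [1 6 2 / 7 4 1 / 9 9 5]. Elementwise product with the kernel and sum: 1·1 + 2·1 + 4·1 + 1·3 + 9·-1 + 9·1 + 5·-1.

5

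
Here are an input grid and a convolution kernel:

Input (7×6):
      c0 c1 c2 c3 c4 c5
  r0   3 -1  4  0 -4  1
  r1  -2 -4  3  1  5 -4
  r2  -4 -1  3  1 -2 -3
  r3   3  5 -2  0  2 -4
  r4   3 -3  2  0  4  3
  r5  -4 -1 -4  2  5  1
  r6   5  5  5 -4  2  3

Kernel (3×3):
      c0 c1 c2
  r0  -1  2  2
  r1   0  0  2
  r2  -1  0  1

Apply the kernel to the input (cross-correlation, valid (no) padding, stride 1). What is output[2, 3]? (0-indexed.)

-16

The receptive field on the input at this output position is [1 -2 -3 / 0 2 -4 / 0 4 3]. Elementwise product with the kernel and sum: 1·-1 + -2·2 + -3·2 + -4·2 + 0·-1 + 3·1.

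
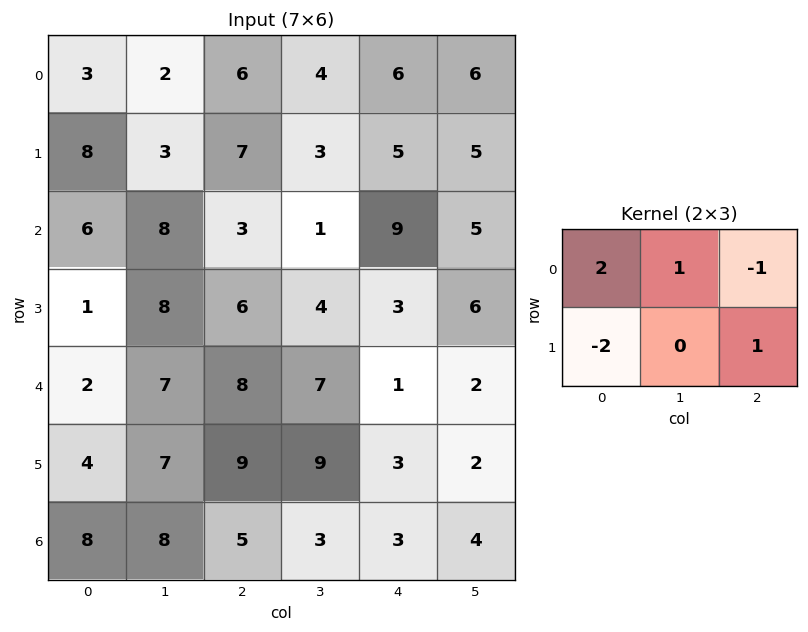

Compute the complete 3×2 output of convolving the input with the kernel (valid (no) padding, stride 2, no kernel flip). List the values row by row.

Output[0,0]: The receptive field on the input at this output position is [3 2 6 / 8 3 7]. Elementwise product with the kernel and sum: 3·2 + 2·1 + 6·-1 + 8·-2 + 7·1.
Output[0,1]: The receptive field on the input at this output position is [6 4 6 / 7 3 5]. Elementwise product with the kernel and sum: 6·2 + 4·1 + 6·-1 + 7·-2 + 5·1.

-7 1
21 -11
4 7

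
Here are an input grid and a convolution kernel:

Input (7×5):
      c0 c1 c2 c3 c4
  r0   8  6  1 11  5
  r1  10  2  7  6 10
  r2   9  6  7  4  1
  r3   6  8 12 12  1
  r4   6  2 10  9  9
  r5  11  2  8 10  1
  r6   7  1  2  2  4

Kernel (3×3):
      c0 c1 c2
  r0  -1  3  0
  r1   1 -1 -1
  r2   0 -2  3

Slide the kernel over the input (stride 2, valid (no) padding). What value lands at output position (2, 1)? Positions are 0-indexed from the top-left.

The receptive field on the input at this output position is [10 9 9 / 8 10 1 / 2 2 4]. Elementwise product with the kernel and sum: 10·-1 + 9·3 + 8·1 + 10·-1 + 1·-1 + 2·-2 + 4·3.

22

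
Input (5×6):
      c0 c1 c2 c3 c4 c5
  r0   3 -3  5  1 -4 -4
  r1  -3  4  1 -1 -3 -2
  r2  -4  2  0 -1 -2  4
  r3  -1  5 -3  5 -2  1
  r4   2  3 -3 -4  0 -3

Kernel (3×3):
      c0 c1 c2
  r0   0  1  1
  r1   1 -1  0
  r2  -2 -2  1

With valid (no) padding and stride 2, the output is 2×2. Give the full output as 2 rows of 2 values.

Output[0,0]: The receptive field on the input at this output position is [3 -3 5 / -3 4 1 / -4 2 0]. Elementwise product with the kernel and sum: -3·1 + 5·1 + -3·1 + 4·-1 + -4·-2 + 2·-2 + 0·1.
Output[0,1]: The receptive field on the input at this output position is [5 1 -4 / 1 -1 -3 / 0 -1 -2]. Elementwise product with the kernel and sum: 1·1 + -4·1 + 1·1 + -1·-1 + 0·-2 + -1·-2 + -2·1.

-1 -1
-17 3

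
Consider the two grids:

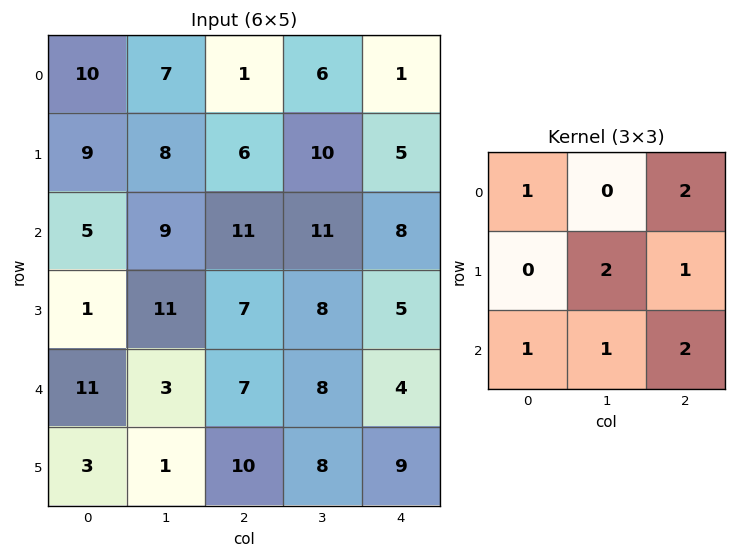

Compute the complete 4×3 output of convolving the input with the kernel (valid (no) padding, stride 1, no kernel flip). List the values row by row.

70 83 66
76 95 71
84 79 71
52 76 73

Output[0,0]: The receptive field on the input at this output position is [10 7 1 / 9 8 6 / 5 9 11]. Elementwise product with the kernel and sum: 10·1 + 1·2 + 8·2 + 6·1 + 5·1 + 9·1 + 11·2.
Output[0,1]: The receptive field on the input at this output position is [7 1 6 / 8 6 10 / 9 11 11]. Elementwise product with the kernel and sum: 7·1 + 6·2 + 6·2 + 10·1 + 9·1 + 11·1 + 11·2.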